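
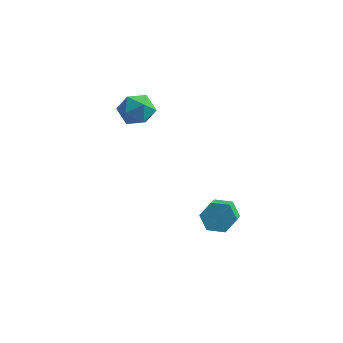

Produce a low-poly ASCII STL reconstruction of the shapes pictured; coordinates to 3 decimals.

solid 
facet normal -0.905 0.356 -0.234
outer loop
vertex -4.292 3.665 2.572
vertex -4.674 3.136 3.243
vertex -4.383 4.004 3.439
endloop
endfacet
facet normal -0.398 0.839 -0.370
outer loop
vertex -4.292 3.665 2.572
vertex -4.383 4.004 3.439
vertex -3.598 4.163 2.955
endloop
endfacet
facet normal 0.063 0.552 -0.832
outer loop
vertex -4.292 3.665 2.572
vertex -3.598 4.163 2.955
vertex -3.404 3.393 2.459
endloop
endfacet
facet normal -0.158 -0.109 -0.981
outer loop
vertex -4.292 3.665 2.572
vertex -3.404 3.393 2.459
vertex -4.069 2.759 2.637
endloop
endfacet
facet normal -0.757 -0.230 -0.612
outer loop
vertex -4.292 3.665 2.572
vertex -4.069 2.759 2.637
vertex -4.674 3.136 3.243
endloop
endfacet
facet normal -0.049 0.970 0.240
outer loop
vertex -3.598 4.163 2.955
vertex -4.383 4.004 3.439
vertex -3.551 3.941 3.863
endloop
endfacet
facet normal -0.869 0.188 0.458
outer loop
vertex -4.383 4.004 3.439
vertex -4.674 3.136 3.243
vertex -4.216 3.307 4.041
endloop
endfacet
facet normal -0.629 -0.762 -0.154
outer loop
vertex -4.674 3.136 3.243
vertex -4.069 2.759 2.637
vertex -4.022 2.537 3.545
endloop
endfacet
facet normal 0.340 -0.567 -0.751
outer loop
vertex -4.069 2.759 2.637
vertex -3.404 3.393 2.459
vertex -3.237 2.696 3.061
endloop
endfacet
facet normal 0.698 0.504 -0.509
outer loop
vertex -3.404 3.393 2.459
vertex -3.598 4.163 2.955
vertex -2.946 3.564 3.257
endloop
endfacet
facet normal 0.158 0.109 0.981
outer loop
vertex -3.328 3.035 3.928
vertex -3.551 3.941 3.863
vertex -4.216 3.307 4.041
endloop
endfacet
facet normal -0.063 -0.552 0.832
outer loop
vertex -3.328 3.035 3.928
vertex -4.216 3.307 4.041
vertex -4.022 2.537 3.545
endloop
endfacet
facet normal 0.398 -0.839 0.370
outer loop
vertex -3.328 3.035 3.928
vertex -4.022 2.537 3.545
vertex -3.237 2.696 3.061
endloop
endfacet
facet normal 0.905 -0.356 0.234
outer loop
vertex -3.328 3.035 3.928
vertex -3.237 2.696 3.061
vertex -2.946 3.564 3.257
endloop
endfacet
facet normal 0.757 0.230 0.612
outer loop
vertex -3.328 3.035 3.928
vertex -2.946 3.564 3.257
vertex -3.551 3.941 3.863
endloop
endfacet
facet normal -0.340 0.567 0.751
outer loop
vertex -4.216 3.307 4.041
vertex -3.551 3.941 3.863
vertex -4.383 4.004 3.439
endloop
endfacet
facet normal -0.698 -0.504 0.509
outer loop
vertex -4.022 2.537 3.545
vertex -4.216 3.307 4.041
vertex -4.674 3.136 3.243
endloop
endfacet
facet normal 0.049 -0.970 -0.240
outer loop
vertex -3.237 2.696 3.061
vertex -4.022 2.537 3.545
vertex -4.069 2.759 2.637
endloop
endfacet
facet normal 0.869 -0.188 -0.458
outer loop
vertex -2.946 3.564 3.257
vertex -3.237 2.696 3.061
vertex -3.404 3.393 2.459
endloop
endfacet
facet normal 0.629 0.762 0.154
outer loop
vertex -3.551 3.941 3.863
vertex -2.946 3.564 3.257
vertex -3.598 4.163 2.955
endloop
endfacet
facet normal -0.176 0.786 -0.593
outer loop
vertex 1.706 0.031 1.072
vertex 1.366 -0.439 0.55
vertex 0.94 -0.109 1.114
endloop
endfacet
facet normal -0.064 0.592 0.803
outer loop
vertex 1.706 0.031 1.072
vertex 0.94 -0.109 1.114
vertex 2.075 -1.611 2.311
endloop
endfacet
facet normal -0.063 0.592 0.803
outer loop
vertex 2.075 -1.611 2.311
vertex 0.94 -0.109 1.114
vertex 1.308 -1.751 2.354
endloop
endfacet
facet normal 0.177 -0.786 0.593
outer loop
vertex 2.075 -1.611 2.311
vertex 1.308 -1.751 2.354
vertex 1.734 -2.081 1.79
endloop
endfacet
facet normal -0.177 0.785 -0.593
outer loop
vertex 0.94 -0.109 1.114
vertex 1.366 -0.439 0.55
vertex 0.6 -0.579 0.593
endloop
endfacet
facet normal -0.882 0.141 0.449
outer loop
vertex 0.94 -0.109 1.114
vertex 0.6 -0.579 0.593
vertex 1.308 -1.751 2.354
endloop
endfacet
facet normal -0.883 0.141 0.448
outer loop
vertex 1.308 -1.751 2.354
vertex 0.6 -0.579 0.593
vertex 0.968 -2.221 1.832
endloop
endfacet
facet normal 0.176 -0.786 0.593
outer loop
vertex 1.308 -1.751 2.354
vertex 0.968 -2.221 1.832
vertex 1.734 -2.081 1.79
endloop
endfacet
facet normal -0.177 0.786 -0.593
outer loop
vertex 0.6 -0.579 0.593
vertex 1.366 -0.439 0.55
vertex 1.025 -0.909 0.029
endloop
endfacet
facet normal -0.820 -0.451 -0.354
outer loop
vertex 0.6 -0.579 0.593
vertex 1.025 -0.909 0.029
vertex 0.968 -2.221 1.832
endloop
endfacet
facet normal -0.819 -0.451 -0.354
outer loop
vertex 0.968 -2.221 1.832
vertex 1.025 -0.909 0.029
vertex 1.394 -2.551 1.268
endloop
endfacet
facet normal 0.176 -0.786 0.593
outer loop
vertex 0.968 -2.221 1.832
vertex 1.394 -2.551 1.268
vertex 1.734 -2.081 1.79
endloop
endfacet
facet normal -0.177 0.786 -0.593
outer loop
vertex 1.025 -0.909 0.029
vertex 1.366 -0.439 0.55
vertex 1.792 -0.769 -0.014
endloop
endfacet
facet normal 0.063 -0.592 -0.803
outer loop
vertex 1.025 -0.909 0.029
vertex 1.792 -0.769 -0.014
vertex 1.394 -2.551 1.268
endloop
endfacet
facet normal 0.064 -0.592 -0.803
outer loop
vertex 1.394 -2.551 1.268
vertex 1.792 -0.769 -0.014
vertex 2.16 -2.411 1.226
endloop
endfacet
facet normal 0.176 -0.786 0.593
outer loop
vertex 1.394 -2.551 1.268
vertex 2.16 -2.411 1.226
vertex 1.734 -2.081 1.79
endloop
endfacet
facet normal -0.176 0.786 -0.593
outer loop
vertex 1.792 -0.769 -0.014
vertex 1.366 -0.439 0.55
vertex 2.132 -0.299 0.508
endloop
endfacet
facet normal 0.883 -0.141 -0.448
outer loop
vertex 1.792 -0.769 -0.014
vertex 2.132 -0.299 0.508
vertex 2.16 -2.411 1.226
endloop
endfacet
facet normal 0.882 -0.141 -0.449
outer loop
vertex 2.16 -2.411 1.226
vertex 2.132 -0.299 0.508
vertex 2.5 -1.941 1.747
endloop
endfacet
facet normal 0.177 -0.785 0.593
outer loop
vertex 2.16 -2.411 1.226
vertex 2.5 -1.941 1.747
vertex 1.734 -2.081 1.79
endloop
endfacet
facet normal -0.176 0.786 -0.593
outer loop
vertex 2.132 -0.299 0.508
vertex 1.366 -0.439 0.55
vertex 1.706 0.031 1.072
endloop
endfacet
facet normal 0.819 0.451 0.355
outer loop
vertex 2.132 -0.299 0.508
vertex 1.706 0.031 1.072
vertex 2.5 -1.941 1.747
endloop
endfacet
facet normal 0.819 0.451 0.354
outer loop
vertex 2.5 -1.941 1.747
vertex 1.706 0.031 1.072
vertex 2.075 -1.611 2.311
endloop
endfacet
facet normal 0.177 -0.786 0.593
outer loop
vertex 2.5 -1.941 1.747
vertex 2.075 -1.611 2.311
vertex 1.734 -2.081 1.79
endloop
endfacet

endsolid


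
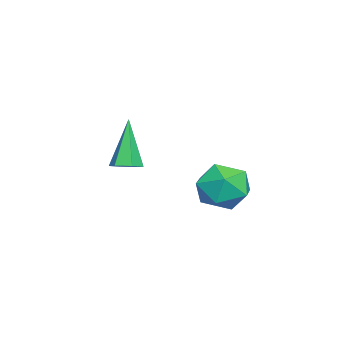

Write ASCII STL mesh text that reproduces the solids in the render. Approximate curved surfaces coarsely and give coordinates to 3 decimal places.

solid 
facet normal 0.194 0.245 0.950
outer loop
vertex 3.206 1.788 -2.82
vertex 3.235 0.942 -2.608
vertex 3.962 1.353 -2.862
endloop
endfacet
facet normal 0.452 0.737 0.503
outer loop
vertex 3.206 1.788 -2.82
vertex 3.962 1.353 -2.862
vertex 3.747 1.916 -3.493
endloop
endfacet
facet normal -0.091 0.989 0.115
outer loop
vertex 3.206 1.788 -2.82
vertex 3.747 1.916 -3.493
vertex 2.887 1.853 -3.63
endloop
endfacet
facet normal -0.686 0.653 0.322
outer loop
vertex 3.206 1.788 -2.82
vertex 2.887 1.853 -3.63
vertex 2.571 1.251 -3.083
endloop
endfacet
facet normal -0.510 0.193 0.838
outer loop
vertex 3.206 1.788 -2.82
vertex 2.571 1.251 -3.083
vertex 3.235 0.942 -2.608
endloop
endfacet
facet normal 0.909 0.413 0.059
outer loop
vertex 3.747 1.916 -3.493
vertex 3.962 1.353 -2.862
vertex 4.109 1.149 -3.697
endloop
endfacet
facet normal 0.490 -0.383 0.783
outer loop
vertex 3.962 1.353 -2.862
vertex 3.235 0.942 -2.608
vertex 3.793 0.547 -3.15
endloop
endfacet
facet normal -0.648 -0.466 0.603
outer loop
vertex 3.235 0.942 -2.608
vertex 2.571 1.251 -3.083
vertex 2.933 0.484 -3.287
endloop
endfacet
facet normal -0.932 0.278 -0.232
outer loop
vertex 2.571 1.251 -3.083
vertex 2.887 1.853 -3.63
vertex 2.718 1.047 -3.918
endloop
endfacet
facet normal 0.030 0.822 -0.568
outer loop
vertex 2.887 1.853 -3.63
vertex 3.747 1.916 -3.493
vertex 3.445 1.458 -4.172
endloop
endfacet
facet normal 0.686 -0.653 -0.322
outer loop
vertex 3.474 0.612 -3.96
vertex 4.109 1.149 -3.697
vertex 3.793 0.547 -3.15
endloop
endfacet
facet normal 0.091 -0.989 -0.115
outer loop
vertex 3.474 0.612 -3.96
vertex 3.793 0.547 -3.15
vertex 2.933 0.484 -3.287
endloop
endfacet
facet normal -0.452 -0.737 -0.503
outer loop
vertex 3.474 0.612 -3.96
vertex 2.933 0.484 -3.287
vertex 2.718 1.047 -3.918
endloop
endfacet
facet normal -0.194 -0.245 -0.950
outer loop
vertex 3.474 0.612 -3.96
vertex 2.718 1.047 -3.918
vertex 3.445 1.458 -4.172
endloop
endfacet
facet normal 0.510 -0.193 -0.838
outer loop
vertex 3.474 0.612 -3.96
vertex 3.445 1.458 -4.172
vertex 4.109 1.149 -3.697
endloop
endfacet
facet normal 0.932 -0.278 0.232
outer loop
vertex 3.793 0.547 -3.15
vertex 4.109 1.149 -3.697
vertex 3.962 1.353 -2.862
endloop
endfacet
facet normal -0.030 -0.822 0.568
outer loop
vertex 2.933 0.484 -3.287
vertex 3.793 0.547 -3.15
vertex 3.235 0.942 -2.608
endloop
endfacet
facet normal -0.909 -0.413 -0.059
outer loop
vertex 2.718 1.047 -3.918
vertex 2.933 0.484 -3.287
vertex 2.571 1.251 -3.083
endloop
endfacet
facet normal -0.490 0.383 -0.783
outer loop
vertex 3.445 1.458 -4.172
vertex 2.718 1.047 -3.918
vertex 2.887 1.853 -3.63
endloop
endfacet
facet normal 0.648 0.466 -0.603
outer loop
vertex 4.109 1.149 -3.697
vertex 3.445 1.458 -4.172
vertex 3.747 1.916 -3.493
endloop
endfacet
facet normal 0.389 0.047 -0.920
outer loop
vertex 0.559 -1.969 -3.909
vertex 0.166 -2.239 -4.089
vertex 0.14 -1.73 -4.074
endloop
endfacet
facet normal 0.311 0.845 0.435
outer loop
vertex 0.559 -1.969 -3.909
vertex 0.14 -1.73 -4.074
vertex -0.526 -2.321 -2.451
endloop
endfacet
facet normal 0.389 0.047 -0.920
outer loop
vertex 0.14 -1.73 -4.074
vertex 0.166 -2.239 -4.089
vertex -0.253 -2.0 -4.254
endloop
endfacet
facet normal -0.583 0.811 0.056
outer loop
vertex 0.14 -1.73 -4.074
vertex -0.253 -2.0 -4.254
vertex -0.526 -2.321 -2.451
endloop
endfacet
facet normal 0.389 0.046 -0.920
outer loop
vertex -0.253 -2.0 -4.254
vertex 0.166 -2.239 -4.089
vertex -0.228 -2.509 -4.269
endloop
endfacet
facet normal -0.987 -0.044 -0.157
outer loop
vertex -0.253 -2.0 -4.254
vertex -0.228 -2.509 -4.269
vertex -0.526 -2.321 -2.451
endloop
endfacet
facet normal 0.388 0.047 -0.920
outer loop
vertex -0.228 -2.509 -4.269
vertex 0.166 -2.239 -4.089
vertex 0.192 -2.748 -4.104
endloop
endfacet
facet normal -0.497 -0.868 0.008
outer loop
vertex -0.228 -2.509 -4.269
vertex 0.192 -2.748 -4.104
vertex -0.526 -2.321 -2.451
endloop
endfacet
facet normal 0.389 0.047 -0.920
outer loop
vertex 0.192 -2.748 -4.104
vertex 0.166 -2.239 -4.089
vertex 0.585 -2.478 -3.924
endloop
endfacet
facet normal 0.395 -0.833 0.387
outer loop
vertex 0.192 -2.748 -4.104
vertex 0.585 -2.478 -3.924
vertex -0.526 -2.321 -2.451
endloop
endfacet
facet normal 0.389 0.047 -0.920
outer loop
vertex 0.585 -2.478 -3.924
vertex 0.166 -2.239 -4.089
vertex 0.559 -1.969 -3.909
endloop
endfacet
facet normal 0.799 0.023 0.600
outer loop
vertex 0.585 -2.478 -3.924
vertex 0.559 -1.969 -3.909
vertex -0.526 -2.321 -2.451
endloop
endfacet

endsolid


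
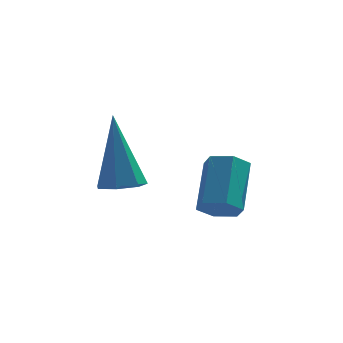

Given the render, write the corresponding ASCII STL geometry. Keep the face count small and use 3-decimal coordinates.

solid 
facet normal 0.101 -0.237 -0.966
outer loop
vertex -3.211 2.094 2.624
vertex -3.548 1.57 2.717
vertex -3.752 2.144 2.555
endloop
endfacet
facet normal 0.089 0.996 0.024
outer loop
vertex -3.211 2.094 2.624
vertex -3.752 2.144 2.555
vertex -3.772 2.09 4.843
endloop
endfacet
facet normal 0.102 -0.236 -0.966
outer loop
vertex -3.752 2.144 2.555
vertex -3.548 1.57 2.717
vertex -4.138 1.761 2.608
endloop
endfacet
facet normal -0.704 0.711 0.011
outer loop
vertex -3.752 2.144 2.555
vertex -4.138 1.761 2.608
vertex -3.772 2.09 4.843
endloop
endfacet
facet normal 0.102 -0.236 -0.966
outer loop
vertex -4.138 1.761 2.608
vertex -3.548 1.57 2.717
vertex -4.081 1.234 2.743
endloop
endfacet
facet normal -0.983 -0.063 0.170
outer loop
vertex -4.138 1.761 2.608
vertex -4.081 1.234 2.743
vertex -3.772 2.09 4.843
endloop
endfacet
facet normal 0.101 -0.236 -0.967
outer loop
vertex -4.081 1.234 2.743
vertex -3.548 1.57 2.717
vertex -3.622 0.96 2.858
endloop
endfacet
facet normal -0.542 -0.747 0.384
outer loop
vertex -4.081 1.234 2.743
vertex -3.622 0.96 2.858
vertex -3.772 2.09 4.843
endloop
endfacet
facet normal 0.102 -0.236 -0.966
outer loop
vertex -3.622 0.96 2.858
vertex -3.548 1.57 2.717
vertex -3.108 1.145 2.867
endloop
endfacet
facet normal 0.288 -0.823 0.490
outer loop
vertex -3.622 0.96 2.858
vertex -3.108 1.145 2.867
vertex -3.772 2.09 4.843
endloop
endfacet
facet normal 0.102 -0.236 -0.966
outer loop
vertex -3.108 1.145 2.867
vertex -3.548 1.57 2.717
vertex -2.925 1.65 2.763
endloop
endfacet
facet normal 0.882 -0.235 0.409
outer loop
vertex -3.108 1.145 2.867
vertex -2.925 1.65 2.763
vertex -3.772 2.09 4.843
endloop
endfacet
facet normal 0.102 -0.237 -0.966
outer loop
vertex -2.925 1.65 2.763
vertex -3.548 1.57 2.717
vertex -3.211 2.094 2.624
endloop
endfacet
facet normal 0.793 0.574 0.202
outer loop
vertex -2.925 1.65 2.763
vertex -3.211 2.094 2.624
vertex -3.772 2.09 4.843
endloop
endfacet
facet normal -0.100 -0.719 -0.687
outer loop
vertex -0.617 3.232 1.21
vertex -1.214 3.383 1.139
vertex -0.781 3.657 0.789
endloop
endfacet
facet normal 0.959 0.113 -0.259
outer loop
vertex -0.617 3.232 1.21
vertex -0.781 3.657 0.789
vertex -0.449 4.425 2.351
endloop
endfacet
facet normal 0.959 0.113 -0.260
outer loop
vertex -0.449 4.425 2.351
vertex -0.781 3.657 0.789
vertex -0.613 4.85 1.931
endloop
endfacet
facet normal 0.102 0.719 0.687
outer loop
vertex -0.449 4.425 2.351
vertex -0.613 4.85 1.931
vertex -1.046 4.577 2.281
endloop
endfacet
facet normal -0.102 -0.718 -0.688
outer loop
vertex -0.781 3.657 0.789
vertex -1.214 3.383 1.139
vertex -1.378 3.809 0.719
endloop
endfacet
facet normal 0.250 0.651 -0.717
outer loop
vertex -0.781 3.657 0.789
vertex -1.378 3.809 0.719
vertex -0.613 4.85 1.931
endloop
endfacet
facet normal 0.250 0.651 -0.717
outer loop
vertex -0.613 4.85 1.931
vertex -1.378 3.809 0.719
vertex -1.21 5.002 1.861
endloop
endfacet
facet normal 0.102 0.719 0.687
outer loop
vertex -0.613 4.85 1.931
vertex -1.21 5.002 1.861
vertex -1.046 4.577 2.281
endloop
endfacet
facet normal -0.102 -0.718 -0.688
outer loop
vertex -1.378 3.809 0.719
vertex -1.214 3.383 1.139
vertex -1.811 3.535 1.069
endloop
endfacet
facet normal -0.709 0.537 -0.457
outer loop
vertex -1.378 3.809 0.719
vertex -1.811 3.535 1.069
vertex -1.21 5.002 1.861
endloop
endfacet
facet normal -0.709 0.537 -0.457
outer loop
vertex -1.21 5.002 1.861
vertex -1.811 3.535 1.069
vertex -1.643 4.728 2.21
endloop
endfacet
facet normal 0.100 0.719 0.688
outer loop
vertex -1.21 5.002 1.861
vertex -1.643 4.728 2.21
vertex -1.046 4.577 2.281
endloop
endfacet
facet normal -0.102 -0.719 -0.687
outer loop
vertex -1.811 3.535 1.069
vertex -1.214 3.383 1.139
vertex -1.647 3.11 1.489
endloop
endfacet
facet normal -0.959 -0.113 0.260
outer loop
vertex -1.811 3.535 1.069
vertex -1.647 3.11 1.489
vertex -1.643 4.728 2.21
endloop
endfacet
facet normal -0.959 -0.113 0.259
outer loop
vertex -1.643 4.728 2.21
vertex -1.647 3.11 1.489
vertex -1.479 4.303 2.631
endloop
endfacet
facet normal 0.100 0.719 0.687
outer loop
vertex -1.643 4.728 2.21
vertex -1.479 4.303 2.631
vertex -1.046 4.577 2.281
endloop
endfacet
facet normal -0.102 -0.719 -0.687
outer loop
vertex -1.647 3.11 1.489
vertex -1.214 3.383 1.139
vertex -1.05 2.958 1.559
endloop
endfacet
facet normal -0.250 -0.651 0.717
outer loop
vertex -1.647 3.11 1.489
vertex -1.05 2.958 1.559
vertex -1.479 4.303 2.631
endloop
endfacet
facet normal -0.250 -0.651 0.717
outer loop
vertex -1.479 4.303 2.631
vertex -1.05 2.958 1.559
vertex -0.882 4.151 2.701
endloop
endfacet
facet normal 0.102 0.718 0.688
outer loop
vertex -1.479 4.303 2.631
vertex -0.882 4.151 2.701
vertex -1.046 4.577 2.281
endloop
endfacet
facet normal -0.100 -0.719 -0.688
outer loop
vertex -1.05 2.958 1.559
vertex -1.214 3.383 1.139
vertex -0.617 3.232 1.21
endloop
endfacet
facet normal 0.709 -0.537 0.457
outer loop
vertex -1.05 2.958 1.559
vertex -0.617 3.232 1.21
vertex -0.882 4.151 2.701
endloop
endfacet
facet normal 0.709 -0.537 0.457
outer loop
vertex -0.882 4.151 2.701
vertex -0.617 3.232 1.21
vertex -0.449 4.425 2.351
endloop
endfacet
facet normal 0.102 0.718 0.688
outer loop
vertex -0.882 4.151 2.701
vertex -0.449 4.425 2.351
vertex -1.046 4.577 2.281
endloop
endfacet

endsolid


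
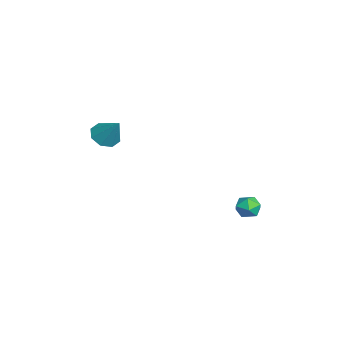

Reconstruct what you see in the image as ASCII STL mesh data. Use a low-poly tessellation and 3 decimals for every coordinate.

solid 
facet normal -0.504 -0.389 -0.771
outer loop
vertex 0.138 -3.756 0.828
vertex -0.521 -4.102 1.434
vertex -0.41 -3.282 0.947
endloop
endfacet
facet normal 0.606 0.760 -0.234
outer loop
vertex 0.138 -3.756 0.828
vertex -0.41 -3.282 0.947
vertex 0.441 -3.358 2.906
endloop
endfacet
facet normal -0.504 -0.390 -0.771
outer loop
vertex -0.41 -3.282 0.947
vertex -0.521 -4.102 1.434
vertex -1.024 -3.288 1.351
endloop
endfacet
facet normal 0.012 0.999 0.033
outer loop
vertex -0.41 -3.282 0.947
vertex -1.024 -3.288 1.351
vertex 0.441 -3.358 2.906
endloop
endfacet
facet normal -0.504 -0.390 -0.771
outer loop
vertex -1.024 -3.288 1.351
vertex -0.521 -4.102 1.434
vertex -1.343 -3.771 1.804
endloop
endfacet
facet normal -0.465 0.749 0.472
outer loop
vertex -1.024 -3.288 1.351
vertex -1.343 -3.771 1.804
vertex 0.441 -3.358 2.906
endloop
endfacet
facet normal -0.504 -0.389 -0.771
outer loop
vertex -1.343 -3.771 1.804
vertex -0.521 -4.102 1.434
vertex -1.181 -4.448 2.04
endloop
endfacet
facet normal -0.545 0.157 0.824
outer loop
vertex -1.343 -3.771 1.804
vertex -1.181 -4.448 2.04
vertex 0.441 -3.358 2.906
endloop
endfacet
facet normal -0.504 -0.390 -0.771
outer loop
vertex -1.181 -4.448 2.04
vertex -0.521 -4.102 1.434
vertex -0.632 -4.922 1.921
endloop
endfacet
facet normal -0.181 -0.432 0.883
outer loop
vertex -1.181 -4.448 2.04
vertex -0.632 -4.922 1.921
vertex 0.441 -3.358 2.906
endloop
endfacet
facet normal -0.505 -0.389 -0.770
outer loop
vertex -0.632 -4.922 1.921
vertex -0.521 -4.102 1.434
vertex -0.019 -4.916 1.516
endloop
endfacet
facet normal 0.413 -0.671 0.615
outer loop
vertex -0.632 -4.922 1.921
vertex -0.019 -4.916 1.516
vertex 0.441 -3.358 2.906
endloop
endfacet
facet normal -0.504 -0.389 -0.771
outer loop
vertex -0.019 -4.916 1.516
vertex -0.521 -4.102 1.434
vertex 0.3 -4.433 1.064
endloop
endfacet
facet normal 0.889 -0.421 0.178
outer loop
vertex -0.019 -4.916 1.516
vertex 0.3 -4.433 1.064
vertex 0.441 -3.358 2.906
endloop
endfacet
facet normal -0.504 -0.389 -0.771
outer loop
vertex 0.3 -4.433 1.064
vertex -0.521 -4.102 1.434
vertex 0.138 -3.756 0.828
endloop
endfacet
facet normal 0.970 0.171 -0.174
outer loop
vertex 0.3 -4.433 1.064
vertex 0.138 -3.756 0.828
vertex 0.441 -3.358 2.906
endloop
endfacet
facet normal -0.218 0.927 0.305
outer loop
vertex 1.184 4.541 -4.008
vertex 0.946 4.232 -3.24
vertex 1.764 4.469 -3.375
endloop
endfacet
facet normal 0.308 0.935 -0.176
outer loop
vertex 1.184 4.541 -4.008
vertex 1.764 4.469 -3.375
vertex 1.976 4.248 -4.18
endloop
endfacet
facet normal 0.065 0.630 -0.774
outer loop
vertex 1.184 4.541 -4.008
vertex 1.976 4.248 -4.18
vertex 1.289 3.873 -4.543
endloop
endfacet
facet normal -0.610 0.435 -0.662
outer loop
vertex 1.184 4.541 -4.008
vertex 1.289 3.873 -4.543
vertex 0.652 3.864 -3.962
endloop
endfacet
facet normal -0.786 0.618 0.005
outer loop
vertex 1.184 4.541 -4.008
vertex 0.652 3.864 -3.962
vertex 0.946 4.232 -3.24
endloop
endfacet
facet normal 0.843 0.533 0.076
outer loop
vertex 1.976 4.248 -4.18
vertex 1.764 4.469 -3.375
vertex 2.228 3.756 -3.518
endloop
endfacet
facet normal -0.010 0.520 0.854
outer loop
vertex 1.764 4.469 -3.375
vertex 0.946 4.232 -3.24
vertex 1.591 3.747 -2.937
endloop
endfacet
facet normal -0.929 0.020 0.368
outer loop
vertex 0.946 4.232 -3.24
vertex 0.652 3.864 -3.962
vertex 0.904 3.372 -3.3
endloop
endfacet
facet normal -0.645 -0.277 -0.712
outer loop
vertex 0.652 3.864 -3.962
vertex 1.289 3.873 -4.543
vertex 1.116 3.151 -4.105
endloop
endfacet
facet normal 0.450 0.040 -0.892
outer loop
vertex 1.289 3.873 -4.543
vertex 1.976 4.248 -4.18
vertex 1.934 3.388 -4.24
endloop
endfacet
facet normal 0.610 -0.435 0.662
outer loop
vertex 1.696 3.079 -3.472
vertex 2.228 3.756 -3.518
vertex 1.591 3.747 -2.937
endloop
endfacet
facet normal -0.065 -0.630 0.774
outer loop
vertex 1.696 3.079 -3.472
vertex 1.591 3.747 -2.937
vertex 0.904 3.372 -3.3
endloop
endfacet
facet normal -0.308 -0.935 0.176
outer loop
vertex 1.696 3.079 -3.472
vertex 0.904 3.372 -3.3
vertex 1.116 3.151 -4.105
endloop
endfacet
facet normal 0.218 -0.927 -0.305
outer loop
vertex 1.696 3.079 -3.472
vertex 1.116 3.151 -4.105
vertex 1.934 3.388 -4.24
endloop
endfacet
facet normal 0.786 -0.618 -0.005
outer loop
vertex 1.696 3.079 -3.472
vertex 1.934 3.388 -4.24
vertex 2.228 3.756 -3.518
endloop
endfacet
facet normal 0.645 0.277 0.712
outer loop
vertex 1.591 3.747 -2.937
vertex 2.228 3.756 -3.518
vertex 1.764 4.469 -3.375
endloop
endfacet
facet normal -0.450 -0.040 0.892
outer loop
vertex 0.904 3.372 -3.3
vertex 1.591 3.747 -2.937
vertex 0.946 4.232 -3.24
endloop
endfacet
facet normal -0.843 -0.533 -0.076
outer loop
vertex 1.116 3.151 -4.105
vertex 0.904 3.372 -3.3
vertex 0.652 3.864 -3.962
endloop
endfacet
facet normal 0.010 -0.520 -0.854
outer loop
vertex 1.934 3.388 -4.24
vertex 1.116 3.151 -4.105
vertex 1.289 3.873 -4.543
endloop
endfacet
facet normal 0.929 -0.020 -0.368
outer loop
vertex 2.228 3.756 -3.518
vertex 1.934 3.388 -4.24
vertex 1.976 4.248 -4.18
endloop
endfacet

endsolid


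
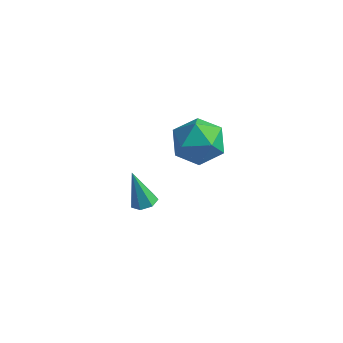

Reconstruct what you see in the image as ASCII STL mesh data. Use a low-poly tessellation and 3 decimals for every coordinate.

solid 
facet normal 0.501 0.080 0.862
outer loop
vertex 3.311 3.236 0.957
vertex 2.562 2.593 1.452
vertex 3.451 2.141 0.977
endloop
endfacet
facet normal 0.944 0.126 0.305
outer loop
vertex 3.311 3.236 0.957
vertex 3.451 2.141 0.977
vertex 3.672 2.709 0.057
endloop
endfacet
facet normal 0.732 0.674 -0.101
outer loop
vertex 3.311 3.236 0.957
vertex 3.672 2.709 0.057
vertex 2.92 3.512 -0.037
endloop
endfacet
facet normal 0.158 0.966 0.206
outer loop
vertex 3.311 3.236 0.957
vertex 2.92 3.512 -0.037
vertex 2.234 3.44 0.825
endloop
endfacet
facet normal 0.015 0.599 0.801
outer loop
vertex 3.311 3.236 0.957
vertex 2.234 3.44 0.825
vertex 2.562 2.593 1.452
endloop
endfacet
facet normal 0.878 -0.472 -0.080
outer loop
vertex 3.672 2.709 0.057
vertex 3.451 2.141 0.977
vertex 3.146 1.74 -0.005
endloop
endfacet
facet normal 0.161 -0.546 0.822
outer loop
vertex 3.451 2.141 0.977
vertex 2.562 2.593 1.452
vertex 2.46 1.668 0.857
endloop
endfacet
facet normal -0.625 0.293 0.723
outer loop
vertex 2.562 2.593 1.452
vertex 2.234 3.44 0.825
vertex 1.708 2.471 0.763
endloop
endfacet
facet normal -0.394 0.887 -0.240
outer loop
vertex 2.234 3.44 0.825
vertex 2.92 3.512 -0.037
vertex 1.929 3.039 -0.157
endloop
endfacet
facet normal 0.535 0.415 -0.736
outer loop
vertex 2.92 3.512 -0.037
vertex 3.672 2.709 0.057
vertex 2.818 2.587 -0.632
endloop
endfacet
facet normal -0.158 -0.966 -0.206
outer loop
vertex 2.069 1.944 -0.137
vertex 3.146 1.74 -0.005
vertex 2.46 1.668 0.857
endloop
endfacet
facet normal -0.732 -0.674 0.101
outer loop
vertex 2.069 1.944 -0.137
vertex 2.46 1.668 0.857
vertex 1.708 2.471 0.763
endloop
endfacet
facet normal -0.944 -0.126 -0.305
outer loop
vertex 2.069 1.944 -0.137
vertex 1.708 2.471 0.763
vertex 1.929 3.039 -0.157
endloop
endfacet
facet normal -0.501 -0.080 -0.862
outer loop
vertex 2.069 1.944 -0.137
vertex 1.929 3.039 -0.157
vertex 2.818 2.587 -0.632
endloop
endfacet
facet normal -0.015 -0.599 -0.801
outer loop
vertex 2.069 1.944 -0.137
vertex 2.818 2.587 -0.632
vertex 3.146 1.74 -0.005
endloop
endfacet
facet normal 0.394 -0.887 0.240
outer loop
vertex 2.46 1.668 0.857
vertex 3.146 1.74 -0.005
vertex 3.451 2.141 0.977
endloop
endfacet
facet normal -0.535 -0.415 0.736
outer loop
vertex 1.708 2.471 0.763
vertex 2.46 1.668 0.857
vertex 2.562 2.593 1.452
endloop
endfacet
facet normal -0.878 0.472 0.080
outer loop
vertex 1.929 3.039 -0.157
vertex 1.708 2.471 0.763
vertex 2.234 3.44 0.825
endloop
endfacet
facet normal -0.161 0.546 -0.822
outer loop
vertex 2.818 2.587 -0.632
vertex 1.929 3.039 -0.157
vertex 2.92 3.512 -0.037
endloop
endfacet
facet normal 0.625 -0.293 -0.723
outer loop
vertex 3.146 1.74 -0.005
vertex 2.818 2.587 -0.632
vertex 3.672 2.709 0.057
endloop
endfacet
facet normal 0.345 -0.061 -0.936
outer loop
vertex 0.926 2.285 -4.394
vertex 0.455 2.52 -4.583
vertex 0.93 2.77 -4.424
endloop
endfacet
facet normal 0.797 0.031 0.604
outer loop
vertex 0.926 2.285 -4.394
vertex 0.93 2.77 -4.424
vertex -0.115 2.62 -3.037
endloop
endfacet
facet normal 0.345 -0.060 -0.937
outer loop
vertex 0.93 2.77 -4.424
vertex 0.455 2.52 -4.583
vertex 0.575 3.067 -4.574
endloop
endfacet
facet normal 0.464 0.773 0.433
outer loop
vertex 0.93 2.77 -4.424
vertex 0.575 3.067 -4.574
vertex -0.115 2.62 -3.037
endloop
endfacet
facet normal 0.344 -0.060 -0.937
outer loop
vertex 0.575 3.067 -4.574
vertex 0.455 2.52 -4.583
vertex 0.13 2.952 -4.73
endloop
endfacet
facet normal -0.294 0.945 0.143
outer loop
vertex 0.575 3.067 -4.574
vertex 0.13 2.952 -4.73
vertex -0.115 2.62 -3.037
endloop
endfacet
facet normal 0.345 -0.060 -0.937
outer loop
vertex 0.13 2.952 -4.73
vertex 0.455 2.52 -4.583
vertex -0.071 2.512 -4.776
endloop
endfacet
facet normal -0.907 0.419 -0.049
outer loop
vertex 0.13 2.952 -4.73
vertex -0.071 2.512 -4.776
vertex -0.115 2.62 -3.037
endloop
endfacet
facet normal 0.345 -0.061 -0.937
outer loop
vertex -0.071 2.512 -4.776
vertex 0.455 2.52 -4.583
vertex 0.124 2.078 -4.676
endloop
endfacet
facet normal -0.912 -0.409 0.002
outer loop
vertex -0.071 2.512 -4.776
vertex 0.124 2.078 -4.676
vertex -0.115 2.62 -3.037
endloop
endfacet
facet normal 0.345 -0.061 -0.937
outer loop
vertex 0.124 2.078 -4.676
vertex 0.455 2.52 -4.583
vertex 0.568 1.977 -4.506
endloop
endfacet
facet normal -0.307 -0.916 0.258
outer loop
vertex 0.124 2.078 -4.676
vertex 0.568 1.977 -4.506
vertex -0.115 2.62 -3.037
endloop
endfacet
facet normal 0.345 -0.061 -0.936
outer loop
vertex 0.568 1.977 -4.506
vertex 0.455 2.52 -4.583
vertex 0.926 2.285 -4.394
endloop
endfacet
facet normal 0.454 -0.719 0.526
outer loop
vertex 0.568 1.977 -4.506
vertex 0.926 2.285 -4.394
vertex -0.115 2.62 -3.037
endloop
endfacet

endsolid


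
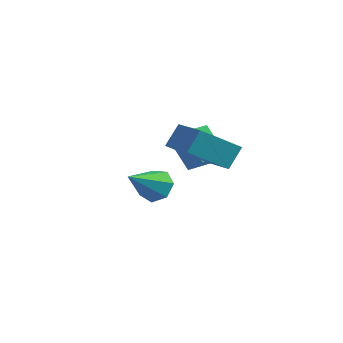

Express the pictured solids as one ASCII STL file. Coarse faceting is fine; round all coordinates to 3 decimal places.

solid 
facet normal 0.080 0.825 -0.559
outer loop
vertex -2.823 1.512 -2.676
vertex -3.634 1.818 -2.34
vertex -2.778 1.961 -2.007
endloop
endfacet
facet normal 0.898 -0.390 0.201
outer loop
vertex -2.823 1.512 -2.676
vertex -2.778 1.961 -2.007
vertex -3.806 0.042 -1.14
endloop
endfacet
facet normal 0.079 0.826 -0.558
outer loop
vertex -2.778 1.961 -2.007
vertex -3.634 1.818 -2.34
vertex -3.378 2.301 -1.588
endloop
endfacet
facet normal 0.590 0.048 0.806
outer loop
vertex -2.778 1.961 -2.007
vertex -3.378 2.301 -1.588
vertex -3.806 0.042 -1.14
endloop
endfacet
facet normal 0.080 0.826 -0.558
outer loop
vertex -3.378 2.301 -1.588
vertex -3.634 1.818 -2.34
vertex -4.171 2.278 -1.736
endloop
endfacet
facet normal -0.185 0.225 0.957
outer loop
vertex -3.378 2.301 -1.588
vertex -4.171 2.278 -1.736
vertex -3.806 0.042 -1.14
endloop
endfacet
facet normal 0.079 0.826 -0.559
outer loop
vertex -4.171 2.278 -1.736
vertex -3.634 1.818 -2.34
vertex -4.56 1.908 -2.338
endloop
endfacet
facet normal -0.842 0.007 0.540
outer loop
vertex -4.171 2.278 -1.736
vertex -4.56 1.908 -2.338
vertex -3.806 0.042 -1.14
endloop
endfacet
facet normal 0.079 0.826 -0.558
outer loop
vertex -4.56 1.908 -2.338
vertex -3.634 1.818 -2.34
vertex -4.252 1.47 -2.942
endloop
endfacet
facet normal -0.887 -0.443 -0.131
outer loop
vertex -4.56 1.908 -2.338
vertex -4.252 1.47 -2.942
vertex -3.806 0.042 -1.14
endloop
endfacet
facet normal 0.079 0.826 -0.558
outer loop
vertex -4.252 1.47 -2.942
vertex -3.634 1.818 -2.34
vertex -3.479 1.294 -3.093
endloop
endfacet
facet normal -0.286 -0.784 -0.551
outer loop
vertex -4.252 1.47 -2.942
vertex -3.479 1.294 -3.093
vertex -3.806 0.042 -1.14
endloop
endfacet
facet normal 0.080 0.826 -0.558
outer loop
vertex -3.479 1.294 -3.093
vertex -3.634 1.818 -2.34
vertex -2.823 1.512 -2.676
endloop
endfacet
facet normal 0.509 -0.761 -0.403
outer loop
vertex -3.479 1.294 -3.093
vertex -2.823 1.512 -2.676
vertex -3.806 0.042 -1.14
endloop
endfacet
facet normal -0.641 0.126 0.757
outer loop
vertex -0.836 -0.088 2.314
vertex -0.589 1.279 2.295
vertex -1.643 0.047 1.609
endloop
endfacet
facet normal -0.177 -0.984 0.014
outer loop
vertex -0.491 -0.179 0.245
vertex -0.836 -0.088 2.314
vertex -1.643 0.047 1.609
endloop
endfacet
facet normal -0.640 0.126 0.758
outer loop
vertex -1.643 0.047 1.609
vertex -0.589 1.279 2.295
vertex -1.397 1.415 1.59
endloop
endfacet
facet normal -0.748 0.125 -0.652
outer loop
vertex -1.397 1.415 1.59
vertex -0.491 -0.179 0.245
vertex -1.643 0.047 1.609
endloop
endfacet
facet normal 0.748 -0.126 0.652
outer loop
vertex -0.836 -0.088 2.314
vertex 0.563 1.053 0.931
vertex -0.589 1.279 2.295
endloop
endfacet
facet normal -0.178 -0.984 0.014
outer loop
vertex 0.317 -0.315 0.95
vertex -0.836 -0.088 2.314
vertex -0.491 -0.179 0.245
endloop
endfacet
facet normal 0.747 -0.125 0.653
outer loop
vertex 0.317 -0.315 0.95
vertex 0.563 1.053 0.931
vertex -0.836 -0.088 2.314
endloop
endfacet
facet normal 0.177 0.984 -0.013
outer loop
vertex -0.589 1.279 2.295
vertex 0.563 1.053 0.931
vertex -1.397 1.415 1.59
endloop
endfacet
facet normal -0.747 0.126 -0.653
outer loop
vertex -0.244 1.188 0.226
vertex -0.491 -0.179 0.245
vertex -1.397 1.415 1.59
endloop
endfacet
facet normal 0.177 0.984 -0.014
outer loop
vertex -1.397 1.415 1.59
vertex 0.563 1.053 0.931
vertex -0.244 1.188 0.226
endloop
endfacet
facet normal 0.640 -0.126 -0.758
outer loop
vertex -0.244 1.188 0.226
vertex 0.317 -0.315 0.95
vertex -0.491 -0.179 0.245
endloop
endfacet
facet normal 0.641 -0.126 -0.757
outer loop
vertex 0.563 1.053 0.931
vertex 0.317 -0.315 0.95
vertex -0.244 1.188 0.226
endloop
endfacet
facet normal -0.882 0.432 -0.190
outer loop
vertex -0.26 -1.172 3.268
vertex 0.721 0.301 2.066
vertex -0.398 -1.888 2.277
endloop
endfacet
facet normal -0.459 -0.689 0.561
outer loop
vertex 1.259 -2.701 2.634
vertex -0.26 -1.172 3.268
vertex -0.398 -1.888 2.277
endloop
endfacet
facet normal -0.882 0.432 -0.190
outer loop
vertex -0.398 -1.888 2.277
vertex 0.721 0.301 2.066
vertex 0.583 -0.415 1.075
endloop
endfacet
facet normal -0.112 -0.582 -0.805
outer loop
vertex 0.583 -0.415 1.075
vertex 1.259 -2.701 2.634
vertex -0.398 -1.888 2.277
endloop
endfacet
facet normal 0.112 0.582 0.805
outer loop
vertex -0.26 -1.172 3.268
vertex 2.378 -0.512 2.423
vertex 0.721 0.301 2.066
endloop
endfacet
facet normal -0.459 -0.689 0.561
outer loop
vertex 1.397 -1.985 3.625
vertex -0.26 -1.172 3.268
vertex 1.259 -2.701 2.634
endloop
endfacet
facet normal 0.112 0.582 0.805
outer loop
vertex 1.397 -1.985 3.625
vertex 2.378 -0.512 2.423
vertex -0.26 -1.172 3.268
endloop
endfacet
facet normal 0.459 0.689 -0.561
outer loop
vertex 0.721 0.301 2.066
vertex 2.378 -0.512 2.423
vertex 0.583 -0.415 1.075
endloop
endfacet
facet normal -0.112 -0.582 -0.805
outer loop
vertex 2.24 -1.228 1.432
vertex 1.259 -2.701 2.634
vertex 0.583 -0.415 1.075
endloop
endfacet
facet normal 0.459 0.689 -0.561
outer loop
vertex 0.583 -0.415 1.075
vertex 2.378 -0.512 2.423
vertex 2.24 -1.228 1.432
endloop
endfacet
facet normal 0.882 -0.432 0.190
outer loop
vertex 2.24 -1.228 1.432
vertex 1.397 -1.985 3.625
vertex 1.259 -2.701 2.634
endloop
endfacet
facet normal 0.882 -0.432 0.190
outer loop
vertex 2.378 -0.512 2.423
vertex 1.397 -1.985 3.625
vertex 2.24 -1.228 1.432
endloop
endfacet

endsolid


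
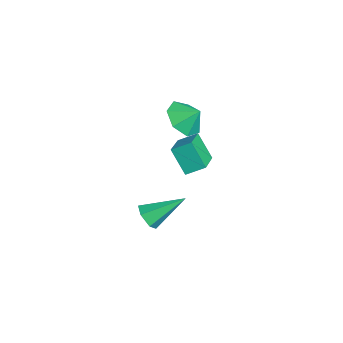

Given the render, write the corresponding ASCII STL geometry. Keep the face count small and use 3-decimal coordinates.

solid 
facet normal -0.068 -0.843 -0.534
outer loop
vertex -2.967 -2.476 -2.976
vertex -3.755 -2.414 -2.973
vertex -3.334 -2.081 -3.553
endloop
endfacet
facet normal 0.863 0.440 -0.248
outer loop
vertex -2.967 -2.476 -2.976
vertex -3.334 -2.081 -3.553
vertex -3.605 -0.566 -1.807
endloop
endfacet
facet normal -0.068 -0.843 -0.533
outer loop
vertex -3.334 -2.081 -3.553
vertex -3.755 -2.414 -2.973
vertex -4.122 -2.019 -3.551
endloop
endfacet
facet normal 0.058 0.758 -0.649
outer loop
vertex -3.334 -2.081 -3.553
vertex -4.122 -2.019 -3.551
vertex -3.605 -0.566 -1.807
endloop
endfacet
facet normal -0.069 -0.843 -0.533
outer loop
vertex -4.122 -2.019 -3.551
vertex -3.755 -2.414 -2.973
vertex -4.542 -2.351 -2.971
endloop
endfacet
facet normal -0.785 0.570 -0.242
outer loop
vertex -4.122 -2.019 -3.551
vertex -4.542 -2.351 -2.971
vertex -3.605 -0.566 -1.807
endloop
endfacet
facet normal -0.069 -0.843 -0.533
outer loop
vertex -4.542 -2.351 -2.971
vertex -3.755 -2.414 -2.973
vertex -4.176 -2.746 -2.393
endloop
endfacet
facet normal -0.823 0.064 0.565
outer loop
vertex -4.542 -2.351 -2.971
vertex -4.176 -2.746 -2.393
vertex -3.605 -0.566 -1.807
endloop
endfacet
facet normal -0.068 -0.844 -0.532
outer loop
vertex -4.176 -2.746 -2.393
vertex -3.755 -2.414 -2.973
vertex -3.388 -2.808 -2.395
endloop
endfacet
facet normal -0.018 -0.255 0.967
outer loop
vertex -4.176 -2.746 -2.393
vertex -3.388 -2.808 -2.395
vertex -3.605 -0.566 -1.807
endloop
endfacet
facet normal -0.068 -0.844 -0.532
outer loop
vertex -3.388 -2.808 -2.395
vertex -3.755 -2.414 -2.973
vertex -2.967 -2.476 -2.976
endloop
endfacet
facet normal 0.826 -0.067 0.560
outer loop
vertex -3.388 -2.808 -2.395
vertex -2.967 -2.476 -2.976
vertex -3.605 -0.566 -1.807
endloop
endfacet
facet normal -0.838 0.377 -0.395
outer loop
vertex -5.225 -0.543 1.19
vertex -5.034 0.39 1.677
vertex -4.41 -0.052 -0.071
endloop
endfacet
facet normal -0.178 -0.873 -0.455
outer loop
vertex -2.726 -0.81 0.723
vertex -5.225 -0.543 1.19
vertex -4.41 -0.052 -0.071
endloop
endfacet
facet normal -0.838 0.377 -0.395
outer loop
vertex -4.41 -0.052 -0.071
vertex -5.034 0.39 1.677
vertex -4.219 0.881 0.416
endloop
endfacet
facet normal 0.516 0.311 -0.798
outer loop
vertex -4.219 0.881 0.416
vertex -2.726 -0.81 0.723
vertex -4.41 -0.052 -0.071
endloop
endfacet
facet normal -0.516 -0.311 0.798
outer loop
vertex -5.225 -0.543 1.19
vertex -3.35 -0.368 2.471
vertex -5.034 0.39 1.677
endloop
endfacet
facet normal -0.178 -0.873 -0.455
outer loop
vertex -3.541 -1.301 1.984
vertex -5.225 -0.543 1.19
vertex -2.726 -0.81 0.723
endloop
endfacet
facet normal -0.516 -0.311 0.798
outer loop
vertex -3.541 -1.301 1.984
vertex -3.35 -0.368 2.471
vertex -5.225 -0.543 1.19
endloop
endfacet
facet normal 0.178 0.873 0.455
outer loop
vertex -5.034 0.39 1.677
vertex -3.35 -0.368 2.471
vertex -4.219 0.881 0.416
endloop
endfacet
facet normal 0.516 0.311 -0.798
outer loop
vertex -2.535 0.123 1.21
vertex -2.726 -0.81 0.723
vertex -4.219 0.881 0.416
endloop
endfacet
facet normal 0.178 0.873 0.455
outer loop
vertex -4.219 0.881 0.416
vertex -3.35 -0.368 2.471
vertex -2.535 0.123 1.21
endloop
endfacet
facet normal 0.838 -0.377 0.395
outer loop
vertex -2.535 0.123 1.21
vertex -3.541 -1.301 1.984
vertex -2.726 -0.81 0.723
endloop
endfacet
facet normal 0.838 -0.377 0.395
outer loop
vertex -3.35 -0.368 2.471
vertex -3.541 -1.301 1.984
vertex -2.535 0.123 1.21
endloop
endfacet
facet normal -0.405 -0.603 -0.688
outer loop
vertex -3.749 0.119 2.776
vertex -4.171 -0.509 3.575
vertex -4.622 0.362 3.077
endloop
endfacet
facet normal 0.261 0.965 -0.022
outer loop
vertex -3.749 0.119 2.776
vertex -4.622 0.362 3.077
vertex -3.729 0.149 4.325
endloop
endfacet
facet normal -0.406 -0.603 -0.687
outer loop
vertex -4.622 0.362 3.077
vertex -4.171 -0.509 3.575
vertex -5.155 -0.05 3.753
endloop
endfacet
facet normal -0.263 0.902 0.342
outer loop
vertex -4.622 0.362 3.077
vertex -5.155 -0.05 3.753
vertex -3.729 0.149 4.325
endloop
endfacet
facet normal -0.405 -0.603 -0.687
outer loop
vertex -5.155 -0.05 3.753
vertex -4.171 -0.509 3.575
vertex -4.947 -0.808 4.295
endloop
endfacet
facet normal -0.385 0.465 0.798
outer loop
vertex -5.155 -0.05 3.753
vertex -4.947 -0.808 4.295
vertex -3.729 0.149 4.325
endloop
endfacet
facet normal -0.405 -0.603 -0.687
outer loop
vertex -4.947 -0.808 4.295
vertex -4.171 -0.509 3.575
vertex -4.155 -1.34 4.295
endloop
endfacet
facet normal -0.011 -0.017 1.000
outer loop
vertex -4.947 -0.808 4.295
vertex -4.155 -1.34 4.295
vertex -3.729 0.149 4.325
endloop
endfacet
facet normal -0.405 -0.603 -0.687
outer loop
vertex -4.155 -1.34 4.295
vertex -4.171 -0.509 3.575
vertex -3.375 -1.246 3.753
endloop
endfacet
facet normal 0.576 -0.181 0.797
outer loop
vertex -4.155 -1.34 4.295
vertex -3.375 -1.246 3.753
vertex -3.729 0.149 4.325
endloop
endfacet
facet normal -0.405 -0.603 -0.687
outer loop
vertex -3.375 -1.246 3.753
vertex -4.171 -0.509 3.575
vertex -3.194 -0.597 3.077
endloop
endfacet
facet normal 0.934 0.097 0.343
outer loop
vertex -3.375 -1.246 3.753
vertex -3.194 -0.597 3.077
vertex -3.729 0.149 4.325
endloop
endfacet
facet normal -0.405 -0.603 -0.688
outer loop
vertex -3.194 -0.597 3.077
vertex -4.171 -0.509 3.575
vertex -3.749 0.119 2.776
endloop
endfacet
facet normal 0.795 0.607 -0.022
outer loop
vertex -3.194 -0.597 3.077
vertex -3.749 0.119 2.776
vertex -3.729 0.149 4.325
endloop
endfacet

endsolid


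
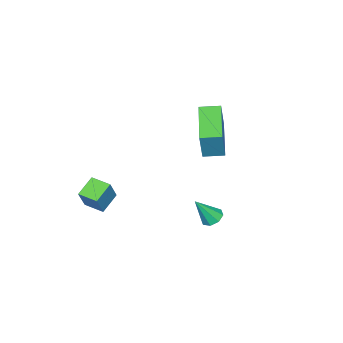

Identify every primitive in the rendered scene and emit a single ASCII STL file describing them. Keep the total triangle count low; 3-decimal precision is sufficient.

solid 
facet normal -0.492 -0.114 -0.863
outer loop
vertex 2.997 -3.093 0.643
vertex 2.965 -2.199 0.543
vertex 3.885 -3.117 0.14
endloop
endfacet
facet normal 0.036 -0.993 0.110
outer loop
vertex 4.475 -2.981 1.177
vertex 2.997 -3.093 0.643
vertex 3.885 -3.117 0.14
endloop
endfacet
facet normal -0.491 -0.113 -0.864
outer loop
vertex 3.885 -3.117 0.14
vertex 2.965 -2.199 0.543
vertex 3.853 -2.223 0.041
endloop
endfacet
facet normal 0.870 -0.023 -0.492
outer loop
vertex 3.853 -2.223 0.041
vertex 4.475 -2.981 1.177
vertex 3.885 -3.117 0.14
endloop
endfacet
facet normal -0.870 0.024 0.492
outer loop
vertex 2.997 -3.093 0.643
vertex 3.555 -2.063 1.58
vertex 2.965 -2.199 0.543
endloop
endfacet
facet normal 0.035 -0.993 0.110
outer loop
vertex 3.587 -2.957 1.679
vertex 2.997 -3.093 0.643
vertex 4.475 -2.981 1.177
endloop
endfacet
facet normal -0.870 0.023 0.492
outer loop
vertex 3.587 -2.957 1.679
vertex 3.555 -2.063 1.58
vertex 2.997 -3.093 0.643
endloop
endfacet
facet normal -0.035 0.993 -0.110
outer loop
vertex 2.965 -2.199 0.543
vertex 3.555 -2.063 1.58
vertex 3.853 -2.223 0.041
endloop
endfacet
facet normal 0.870 -0.024 -0.492
outer loop
vertex 4.443 -2.087 1.077
vertex 4.475 -2.981 1.177
vertex 3.853 -2.223 0.041
endloop
endfacet
facet normal -0.036 0.993 -0.110
outer loop
vertex 3.853 -2.223 0.041
vertex 3.555 -2.063 1.58
vertex 4.443 -2.087 1.077
endloop
endfacet
facet normal 0.491 0.114 0.864
outer loop
vertex 4.443 -2.087 1.077
vertex 3.587 -2.957 1.679
vertex 4.475 -2.981 1.177
endloop
endfacet
facet normal 0.492 0.113 0.863
outer loop
vertex 3.555 -2.063 1.58
vertex 3.587 -2.957 1.679
vertex 4.443 -2.087 1.077
endloop
endfacet
facet normal -0.785 -0.537 0.308
outer loop
vertex -1.36 -1.093 3.93
vertex -1.86 -0.314 4.015
vertex -1.818 -1.233 2.519
endloop
endfacet
facet normal 0.538 -0.838 -0.091
outer loop
vertex -0.2 -0.126 1.885
vertex -1.36 -1.093 3.93
vertex -1.818 -1.233 2.519
endloop
endfacet
facet normal -0.785 -0.537 0.308
outer loop
vertex -1.818 -1.233 2.519
vertex -1.86 -0.314 4.015
vertex -2.318 -0.454 2.604
endloop
endfacet
facet normal -0.307 -0.094 -0.947
outer loop
vertex -2.318 -0.454 2.604
vertex -0.2 -0.126 1.885
vertex -1.818 -1.233 2.519
endloop
endfacet
facet normal 0.307 0.094 0.947
outer loop
vertex -1.36 -1.093 3.93
vertex -0.242 0.793 3.381
vertex -1.86 -0.314 4.015
endloop
endfacet
facet normal 0.538 -0.838 -0.091
outer loop
vertex 0.258 0.014 3.296
vertex -1.36 -1.093 3.93
vertex -0.2 -0.126 1.885
endloop
endfacet
facet normal 0.307 0.094 0.947
outer loop
vertex 0.258 0.014 3.296
vertex -0.242 0.793 3.381
vertex -1.36 -1.093 3.93
endloop
endfacet
facet normal -0.538 0.838 0.091
outer loop
vertex -1.86 -0.314 4.015
vertex -0.242 0.793 3.381
vertex -2.318 -0.454 2.604
endloop
endfacet
facet normal -0.307 -0.094 -0.947
outer loop
vertex -0.7 0.653 1.97
vertex -0.2 -0.126 1.885
vertex -2.318 -0.454 2.604
endloop
endfacet
facet normal -0.538 0.838 0.091
outer loop
vertex -2.318 -0.454 2.604
vertex -0.242 0.793 3.381
vertex -0.7 0.653 1.97
endloop
endfacet
facet normal 0.785 0.537 -0.308
outer loop
vertex -0.7 0.653 1.97
vertex 0.258 0.014 3.296
vertex -0.2 -0.126 1.885
endloop
endfacet
facet normal 0.785 0.537 -0.308
outer loop
vertex -0.242 0.793 3.381
vertex 0.258 0.014 3.296
vertex -0.7 0.653 1.97
endloop
endfacet
facet normal -0.446 0.317 -0.837
outer loop
vertex 1.993 1.35 -0.408
vertex 1.588 1.517 -0.129
vertex 2.036 1.727 -0.288
endloop
endfacet
facet normal 0.986 -0.065 -0.151
outer loop
vertex 1.993 1.35 -0.408
vertex 2.036 1.727 -0.288
vertex 2.192 1.083 1.009
endloop
endfacet
facet normal -0.446 0.319 -0.836
outer loop
vertex 2.036 1.727 -0.288
vertex 1.588 1.517 -0.129
vertex 1.817 1.981 -0.074
endloop
endfacet
facet normal 0.814 0.553 0.177
outer loop
vertex 2.036 1.727 -0.288
vertex 1.817 1.981 -0.074
vertex 2.192 1.083 1.009
endloop
endfacet
facet normal -0.444 0.319 -0.837
outer loop
vertex 1.817 1.981 -0.074
vertex 1.588 1.517 -0.129
vertex 1.463 1.963 0.107
endloop
endfacet
facet normal 0.249 0.786 0.566
outer loop
vertex 1.817 1.981 -0.074
vertex 1.463 1.963 0.107
vertex 2.192 1.083 1.009
endloop
endfacet
facet normal -0.444 0.319 -0.837
outer loop
vertex 1.463 1.963 0.107
vertex 1.588 1.517 -0.129
vertex 1.182 1.684 0.15
endloop
endfacet
facet normal -0.372 0.496 0.785
outer loop
vertex 1.463 1.963 0.107
vertex 1.182 1.684 0.15
vertex 2.192 1.083 1.009
endloop
endfacet
facet normal -0.444 0.320 -0.837
outer loop
vertex 1.182 1.684 0.15
vertex 1.588 1.517 -0.129
vertex 1.139 1.308 0.029
endloop
endfacet
facet normal -0.691 -0.149 0.708
outer loop
vertex 1.182 1.684 0.15
vertex 1.139 1.308 0.029
vertex 2.192 1.083 1.009
endloop
endfacet
facet normal -0.443 0.319 -0.838
outer loop
vertex 1.139 1.308 0.029
vertex 1.588 1.517 -0.129
vertex 1.359 1.054 -0.184
endloop
endfacet
facet normal -0.517 -0.767 0.380
outer loop
vertex 1.139 1.308 0.029
vertex 1.359 1.054 -0.184
vertex 2.192 1.083 1.009
endloop
endfacet
facet normal -0.446 0.320 -0.836
outer loop
vertex 1.359 1.054 -0.184
vertex 1.588 1.517 -0.129
vertex 1.712 1.071 -0.366
endloop
endfacet
facet normal 0.045 -0.999 -0.007
outer loop
vertex 1.359 1.054 -0.184
vertex 1.712 1.071 -0.366
vertex 2.192 1.083 1.009
endloop
endfacet
facet normal -0.444 0.321 -0.837
outer loop
vertex 1.712 1.071 -0.366
vertex 1.588 1.517 -0.129
vertex 1.993 1.35 -0.408
endloop
endfacet
facet normal 0.669 -0.708 -0.227
outer loop
vertex 1.712 1.071 -0.366
vertex 1.993 1.35 -0.408
vertex 2.192 1.083 1.009
endloop
endfacet

endsolid


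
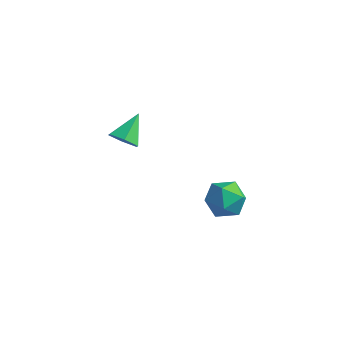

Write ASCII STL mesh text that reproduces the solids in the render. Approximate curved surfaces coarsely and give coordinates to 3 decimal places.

solid 
facet normal -0.492 0.803 0.336
outer loop
vertex 2.911 1.967 1.571
vertex 2.543 1.476 2.206
vertex 3.311 1.885 2.354
endloop
endfacet
facet normal 0.129 0.991 0.038
outer loop
vertex 2.911 1.967 1.571
vertex 3.311 1.885 2.354
vertex 3.786 1.852 1.61
endloop
endfacet
facet normal 0.128 0.760 -0.638
outer loop
vertex 2.911 1.967 1.571
vertex 3.786 1.852 1.61
vertex 3.31 1.422 1.002
endloop
endfacet
facet normal -0.493 0.429 -0.757
outer loop
vertex 2.911 1.967 1.571
vertex 3.31 1.422 1.002
vertex 2.542 1.19 1.371
endloop
endfacet
facet normal -0.876 0.456 -0.155
outer loop
vertex 2.911 1.967 1.571
vertex 2.542 1.19 1.371
vertex 2.543 1.476 2.206
endloop
endfacet
facet normal 0.651 0.653 0.387
outer loop
vertex 3.786 1.852 1.61
vertex 3.311 1.885 2.354
vertex 3.958 1.29 2.269
endloop
endfacet
facet normal -0.353 0.350 0.868
outer loop
vertex 3.311 1.885 2.354
vertex 2.543 1.476 2.206
vertex 3.19 1.058 2.638
endloop
endfacet
facet normal -0.975 -0.212 0.074
outer loop
vertex 2.543 1.476 2.206
vertex 2.542 1.19 1.371
vertex 2.714 0.628 2.03
endloop
endfacet
facet normal -0.354 -0.257 -0.899
outer loop
vertex 2.542 1.19 1.371
vertex 3.31 1.422 1.002
vertex 3.189 0.595 1.286
endloop
endfacet
facet normal 0.651 0.278 -0.706
outer loop
vertex 3.31 1.422 1.002
vertex 3.786 1.852 1.61
vertex 3.957 1.004 1.434
endloop
endfacet
facet normal 0.493 -0.429 0.757
outer loop
vertex 3.589 0.513 2.069
vertex 3.958 1.29 2.269
vertex 3.19 1.058 2.638
endloop
endfacet
facet normal -0.128 -0.760 0.638
outer loop
vertex 3.589 0.513 2.069
vertex 3.19 1.058 2.638
vertex 2.714 0.628 2.03
endloop
endfacet
facet normal -0.129 -0.991 -0.038
outer loop
vertex 3.589 0.513 2.069
vertex 2.714 0.628 2.03
vertex 3.189 0.595 1.286
endloop
endfacet
facet normal 0.492 -0.803 -0.336
outer loop
vertex 3.589 0.513 2.069
vertex 3.189 0.595 1.286
vertex 3.957 1.004 1.434
endloop
endfacet
facet normal 0.876 -0.456 0.155
outer loop
vertex 3.589 0.513 2.069
vertex 3.957 1.004 1.434
vertex 3.958 1.29 2.269
endloop
endfacet
facet normal 0.354 0.257 0.899
outer loop
vertex 3.19 1.058 2.638
vertex 3.958 1.29 2.269
vertex 3.311 1.885 2.354
endloop
endfacet
facet normal -0.651 -0.278 0.706
outer loop
vertex 2.714 0.628 2.03
vertex 3.19 1.058 2.638
vertex 2.543 1.476 2.206
endloop
endfacet
facet normal -0.651 -0.653 -0.387
outer loop
vertex 3.189 0.595 1.286
vertex 2.714 0.628 2.03
vertex 2.542 1.19 1.371
endloop
endfacet
facet normal 0.353 -0.350 -0.868
outer loop
vertex 3.957 1.004 1.434
vertex 3.189 0.595 1.286
vertex 3.31 1.422 1.002
endloop
endfacet
facet normal 0.975 0.212 -0.074
outer loop
vertex 3.958 1.29 2.269
vertex 3.957 1.004 1.434
vertex 3.786 1.852 1.61
endloop
endfacet
facet normal -0.024 -0.823 -0.568
outer loop
vertex -1.245 2.368 1.767
vertex -1.647 2.051 2.244
vertex -1.942 2.417 1.726
endloop
endfacet
facet normal 0.090 0.850 -0.519
outer loop
vertex -1.245 2.368 1.767
vertex -1.942 2.417 1.726
vertex -1.613 3.169 3.016
endloop
endfacet
facet normal -0.024 -0.823 -0.568
outer loop
vertex -1.942 2.417 1.726
vertex -1.647 2.051 2.244
vertex -2.344 2.1 2.203
endloop
endfacet
facet normal -0.737 0.649 -0.190
outer loop
vertex -1.942 2.417 1.726
vertex -2.344 2.1 2.203
vertex -1.613 3.169 3.016
endloop
endfacet
facet normal -0.024 -0.822 -0.569
outer loop
vertex -2.344 2.1 2.203
vertex -1.647 2.051 2.244
vertex -2.049 1.733 2.721
endloop
endfacet
facet normal -0.818 0.133 0.560
outer loop
vertex -2.344 2.1 2.203
vertex -2.049 1.733 2.721
vertex -1.613 3.169 3.016
endloop
endfacet
facet normal -0.024 -0.822 -0.569
outer loop
vertex -2.049 1.733 2.721
vertex -1.647 2.051 2.244
vertex -1.352 1.684 2.762
endloop
endfacet
facet normal -0.070 -0.180 0.981
outer loop
vertex -2.049 1.733 2.721
vertex -1.352 1.684 2.762
vertex -1.613 3.169 3.016
endloop
endfacet
facet normal -0.026 -0.823 -0.568
outer loop
vertex -1.352 1.684 2.762
vertex -1.647 2.051 2.244
vertex -0.95 2.001 2.285
endloop
endfacet
facet normal 0.757 0.021 0.653
outer loop
vertex -1.352 1.684 2.762
vertex -0.95 2.001 2.285
vertex -1.613 3.169 3.016
endloop
endfacet
facet normal -0.026 -0.823 -0.568
outer loop
vertex -0.95 2.001 2.285
vertex -1.647 2.051 2.244
vertex -1.245 2.368 1.767
endloop
endfacet
facet normal 0.838 0.537 -0.097
outer loop
vertex -0.95 2.001 2.285
vertex -1.245 2.368 1.767
vertex -1.613 3.169 3.016
endloop
endfacet

endsolid


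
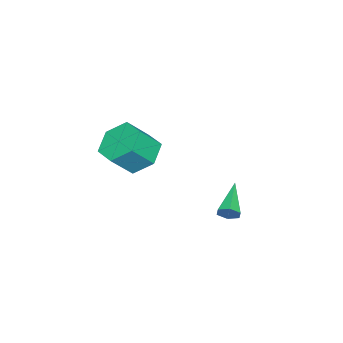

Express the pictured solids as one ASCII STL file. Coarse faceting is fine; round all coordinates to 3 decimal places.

solid 
facet normal 0.869 0.239 -0.433
outer loop
vertex 1.634 0.56 -1.353
vertex 1.4 0.901 -1.634
vertex 1.587 1.029 -1.188
endloop
endfacet
facet normal 0.254 -0.298 0.920
outer loop
vertex 1.634 0.56 -1.353
vertex 1.587 1.029 -1.188
vertex -0.06 0.499 -0.906
endloop
endfacet
facet normal 0.869 0.239 -0.433
outer loop
vertex 1.587 1.029 -1.188
vertex 1.4 0.901 -1.634
vertex 1.353 1.371 -1.469
endloop
endfacet
facet normal -0.060 0.609 0.791
outer loop
vertex 1.587 1.029 -1.188
vertex 1.353 1.371 -1.469
vertex -0.06 0.499 -0.906
endloop
endfacet
facet normal 0.869 0.239 -0.433
outer loop
vertex 1.353 1.371 -1.469
vertex 1.4 0.901 -1.634
vertex 1.166 1.242 -1.915
endloop
endfacet
facet normal -0.531 0.847 -0.022
outer loop
vertex 1.353 1.371 -1.469
vertex 1.166 1.242 -1.915
vertex -0.06 0.499 -0.906
endloop
endfacet
facet normal 0.869 0.240 -0.433
outer loop
vertex 1.166 1.242 -1.915
vertex 1.4 0.901 -1.634
vertex 1.214 0.772 -2.079
endloop
endfacet
facet normal -0.687 0.176 -0.705
outer loop
vertex 1.166 1.242 -1.915
vertex 1.214 0.772 -2.079
vertex -0.06 0.499 -0.906
endloop
endfacet
facet normal 0.870 0.238 -0.432
outer loop
vertex 1.214 0.772 -2.079
vertex 1.4 0.901 -1.634
vertex 1.447 0.431 -1.798
endloop
endfacet
facet normal -0.373 -0.728 -0.575
outer loop
vertex 1.214 0.772 -2.079
vertex 1.447 0.431 -1.798
vertex -0.06 0.499 -0.906
endloop
endfacet
facet normal 0.869 0.238 -0.434
outer loop
vertex 1.447 0.431 -1.798
vertex 1.4 0.901 -1.634
vertex 1.634 0.56 -1.353
endloop
endfacet
facet normal 0.098 -0.966 0.239
outer loop
vertex 1.447 0.431 -1.798
vertex 1.634 0.56 -1.353
vertex -0.06 0.499 -0.906
endloop
endfacet
facet normal -0.548 0.398 -0.736
outer loop
vertex 0.265 -2.816 -0.593
vertex -0.314 -3.692 -0.635
vertex -0.597 -2.905 0.001
endloop
endfacet
facet normal 0.163 0.914 0.373
outer loop
vertex 0.265 -2.816 -0.593
vertex -0.597 -2.905 0.001
vertex 1.032 -3.373 0.437
endloop
endfacet
facet normal 0.163 0.914 0.373
outer loop
vertex 1.032 -3.373 0.437
vertex -0.597 -2.905 0.001
vertex 0.171 -3.462 1.031
endloop
endfacet
facet normal 0.549 -0.398 0.736
outer loop
vertex 1.032 -3.373 0.437
vertex 0.171 -3.462 1.031
vertex 0.454 -4.248 0.395
endloop
endfacet
facet normal -0.549 0.397 -0.736
outer loop
vertex -0.597 -2.905 0.001
vertex -0.314 -3.692 -0.635
vertex -1.175 -3.781 -0.041
endloop
endfacet
facet normal -0.629 0.383 0.676
outer loop
vertex -0.597 -2.905 0.001
vertex -1.175 -3.781 -0.041
vertex 0.171 -3.462 1.031
endloop
endfacet
facet normal -0.629 0.384 0.676
outer loop
vertex 0.171 -3.462 1.031
vertex -1.175 -3.781 -0.041
vertex -0.408 -4.337 0.989
endloop
endfacet
facet normal 0.548 -0.398 0.736
outer loop
vertex 0.171 -3.462 1.031
vertex -0.408 -4.337 0.989
vertex 0.454 -4.248 0.395
endloop
endfacet
facet normal -0.549 0.398 -0.736
outer loop
vertex -1.175 -3.781 -0.041
vertex -0.314 -3.692 -0.635
vertex -0.892 -4.567 -0.677
endloop
endfacet
facet normal -0.792 -0.530 0.303
outer loop
vertex -1.175 -3.781 -0.041
vertex -0.892 -4.567 -0.677
vertex -0.408 -4.337 0.989
endloop
endfacet
facet normal -0.792 -0.530 0.303
outer loop
vertex -0.408 -4.337 0.989
vertex -0.892 -4.567 -0.677
vertex -0.125 -5.124 0.353
endloop
endfacet
facet normal 0.548 -0.398 0.736
outer loop
vertex -0.408 -4.337 0.989
vertex -0.125 -5.124 0.353
vertex 0.454 -4.248 0.395
endloop
endfacet
facet normal -0.549 0.398 -0.736
outer loop
vertex -0.892 -4.567 -0.677
vertex -0.314 -3.692 -0.635
vertex -0.031 -4.478 -1.271
endloop
endfacet
facet normal -0.163 -0.914 -0.373
outer loop
vertex -0.892 -4.567 -0.677
vertex -0.031 -4.478 -1.271
vertex -0.125 -5.124 0.353
endloop
endfacet
facet normal -0.163 -0.914 -0.373
outer loop
vertex -0.125 -5.124 0.353
vertex -0.031 -4.478 -1.271
vertex 0.737 -5.035 -0.241
endloop
endfacet
facet normal 0.548 -0.398 0.736
outer loop
vertex -0.125 -5.124 0.353
vertex 0.737 -5.035 -0.241
vertex 0.454 -4.248 0.395
endloop
endfacet
facet normal -0.548 0.398 -0.736
outer loop
vertex -0.031 -4.478 -1.271
vertex -0.314 -3.692 -0.635
vertex 0.548 -3.603 -1.229
endloop
endfacet
facet normal 0.629 -0.384 -0.676
outer loop
vertex -0.031 -4.478 -1.271
vertex 0.548 -3.603 -1.229
vertex 0.737 -5.035 -0.241
endloop
endfacet
facet normal 0.630 -0.383 -0.676
outer loop
vertex 0.737 -5.035 -0.241
vertex 0.548 -3.603 -1.229
vertex 1.315 -4.159 -0.199
endloop
endfacet
facet normal 0.549 -0.397 0.736
outer loop
vertex 0.737 -5.035 -0.241
vertex 1.315 -4.159 -0.199
vertex 0.454 -4.248 0.395
endloop
endfacet
facet normal -0.548 0.398 -0.736
outer loop
vertex 0.548 -3.603 -1.229
vertex -0.314 -3.692 -0.635
vertex 0.265 -2.816 -0.593
endloop
endfacet
facet normal 0.792 0.530 -0.304
outer loop
vertex 0.548 -3.603 -1.229
vertex 0.265 -2.816 -0.593
vertex 1.315 -4.159 -0.199
endloop
endfacet
facet normal 0.792 0.530 -0.303
outer loop
vertex 1.315 -4.159 -0.199
vertex 0.265 -2.816 -0.593
vertex 1.032 -3.373 0.437
endloop
endfacet
facet normal 0.549 -0.398 0.736
outer loop
vertex 1.315 -4.159 -0.199
vertex 1.032 -3.373 0.437
vertex 0.454 -4.248 0.395
endloop
endfacet

endsolid


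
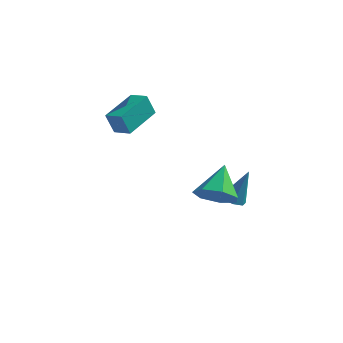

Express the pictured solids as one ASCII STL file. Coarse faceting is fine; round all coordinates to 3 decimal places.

solid 
facet normal -0.931 0.287 -0.224
outer loop
vertex -4.16 1.911 1.256
vertex -3.67 3.915 1.786
vertex -3.81 2.135 0.088
endloop
endfacet
facet normal -0.230 -0.941 -0.249
outer loop
vertex -2.87 1.845 0.314
vertex -4.16 1.911 1.256
vertex -3.81 2.135 0.088
endloop
endfacet
facet normal -0.931 0.287 -0.224
outer loop
vertex -3.81 2.135 0.088
vertex -3.67 3.915 1.786
vertex -3.32 4.139 0.617
endloop
endfacet
facet normal 0.282 0.180 -0.942
outer loop
vertex -3.32 4.139 0.617
vertex -2.87 1.845 0.314
vertex -3.81 2.135 0.088
endloop
endfacet
facet normal -0.282 -0.180 0.942
outer loop
vertex -4.16 1.911 1.256
vertex -2.73 3.625 2.012
vertex -3.67 3.915 1.786
endloop
endfacet
facet normal -0.230 -0.941 -0.249
outer loop
vertex -3.22 1.621 1.483
vertex -4.16 1.911 1.256
vertex -2.87 1.845 0.314
endloop
endfacet
facet normal -0.283 -0.180 0.942
outer loop
vertex -3.22 1.621 1.483
vertex -2.73 3.625 2.012
vertex -4.16 1.911 1.256
endloop
endfacet
facet normal 0.230 0.941 0.249
outer loop
vertex -3.67 3.915 1.786
vertex -2.73 3.625 2.012
vertex -3.32 4.139 0.617
endloop
endfacet
facet normal 0.283 0.180 -0.942
outer loop
vertex -2.38 3.849 0.844
vertex -2.87 1.845 0.314
vertex -3.32 4.139 0.617
endloop
endfacet
facet normal 0.230 0.941 0.249
outer loop
vertex -3.32 4.139 0.617
vertex -2.73 3.625 2.012
vertex -2.38 3.849 0.844
endloop
endfacet
facet normal 0.931 -0.287 0.224
outer loop
vertex -2.38 3.849 0.844
vertex -3.22 1.621 1.483
vertex -2.87 1.845 0.314
endloop
endfacet
facet normal 0.931 -0.287 0.224
outer loop
vertex -2.73 3.625 2.012
vertex -3.22 1.621 1.483
vertex -2.38 3.849 0.844
endloop
endfacet
facet normal -0.306 -0.230 -0.924
outer loop
vertex 2.454 3.217 -4.072
vertex 1.928 2.944 -3.83
vertex 2.015 3.552 -4.01
endloop
endfacet
facet normal 0.596 0.798 -0.092
outer loop
vertex 2.454 3.217 -4.072
vertex 2.015 3.552 -4.01
vertex 2.532 3.396 -2.01
endloop
endfacet
facet normal -0.307 -0.229 -0.924
outer loop
vertex 2.015 3.552 -4.01
vertex 1.928 2.944 -3.83
vertex 1.511 3.43 -3.812
endloop
endfacet
facet normal -0.187 0.974 0.124
outer loop
vertex 2.015 3.552 -4.01
vertex 1.511 3.43 -3.812
vertex 2.532 3.396 -2.01
endloop
endfacet
facet normal -0.306 -0.229 -0.924
outer loop
vertex 1.511 3.43 -3.812
vertex 1.928 2.944 -3.83
vertex 1.321 2.941 -3.628
endloop
endfacet
facet normal -0.767 0.465 0.443
outer loop
vertex 1.511 3.43 -3.812
vertex 1.321 2.941 -3.628
vertex 2.532 3.396 -2.01
endloop
endfacet
facet normal -0.306 -0.229 -0.924
outer loop
vertex 1.321 2.941 -3.628
vertex 1.928 2.944 -3.83
vertex 1.588 2.455 -3.596
endloop
endfacet
facet normal -0.702 -0.345 0.623
outer loop
vertex 1.321 2.941 -3.628
vertex 1.588 2.455 -3.596
vertex 2.532 3.396 -2.01
endloop
endfacet
facet normal -0.306 -0.230 -0.924
outer loop
vertex 1.588 2.455 -3.596
vertex 1.928 2.944 -3.83
vertex 2.111 2.338 -3.74
endloop
endfacet
facet normal -0.044 -0.847 0.529
outer loop
vertex 1.588 2.455 -3.596
vertex 2.111 2.338 -3.74
vertex 2.532 3.396 -2.01
endloop
endfacet
facet normal -0.306 -0.230 -0.924
outer loop
vertex 2.111 2.338 -3.74
vertex 1.928 2.944 -3.83
vertex 2.496 2.677 -3.952
endloop
endfacet
facet normal 0.712 -0.663 0.232
outer loop
vertex 2.111 2.338 -3.74
vertex 2.496 2.677 -3.952
vertex 2.532 3.396 -2.01
endloop
endfacet
facet normal -0.306 -0.229 -0.924
outer loop
vertex 2.496 2.677 -3.952
vertex 1.928 2.944 -3.83
vertex 2.454 3.217 -4.072
endloop
endfacet
facet normal 0.997 0.068 -0.044
outer loop
vertex 2.496 2.677 -3.952
vertex 2.454 3.217 -4.072
vertex 2.532 3.396 -2.01
endloop
endfacet
facet normal 0.056 -0.752 -0.657
outer loop
vertex 3.635 -1.382 -0.929
vertex 2.563 -1.302 -1.111
vertex 3.38 -0.793 -1.624
endloop
endfacet
facet normal 0.831 0.536 0.150
outer loop
vertex 3.635 -1.382 -0.929
vertex 3.38 -0.793 -1.624
vertex 2.457 0.142 0.151
endloop
endfacet
facet normal 0.055 -0.751 -0.658
outer loop
vertex 3.38 -0.793 -1.624
vertex 2.563 -1.302 -1.111
vertex 2.51 -0.587 -1.932
endloop
endfacet
facet normal 0.320 0.897 -0.306
outer loop
vertex 3.38 -0.793 -1.624
vertex 2.51 -0.587 -1.932
vertex 2.457 0.142 0.151
endloop
endfacet
facet normal 0.056 -0.751 -0.658
outer loop
vertex 2.51 -0.587 -1.932
vertex 2.563 -1.302 -1.111
vertex 1.68 -0.919 -1.623
endloop
endfacet
facet normal -0.449 0.840 -0.305
outer loop
vertex 2.51 -0.587 -1.932
vertex 1.68 -0.919 -1.623
vertex 2.457 0.142 0.151
endloop
endfacet
facet normal 0.055 -0.752 -0.657
outer loop
vertex 1.68 -0.919 -1.623
vertex 2.563 -1.302 -1.111
vertex 1.515 -1.539 -0.928
endloop
endfacet
facet normal -0.900 0.408 0.150
outer loop
vertex 1.68 -0.919 -1.623
vertex 1.515 -1.539 -0.928
vertex 2.457 0.142 0.151
endloop
endfacet
facet normal 0.055 -0.752 -0.657
outer loop
vertex 1.515 -1.539 -0.928
vertex 2.563 -1.302 -1.111
vertex 2.139 -1.98 -0.371
endloop
endfacet
facet normal -0.692 -0.073 0.718
outer loop
vertex 1.515 -1.539 -0.928
vertex 2.139 -1.98 -0.371
vertex 2.457 0.142 0.151
endloop
endfacet
facet normal 0.056 -0.752 -0.657
outer loop
vertex 2.139 -1.98 -0.371
vertex 2.563 -1.302 -1.111
vertex 3.083 -1.91 -0.371
endloop
endfacet
facet normal 0.018 -0.241 0.970
outer loop
vertex 2.139 -1.98 -0.371
vertex 3.083 -1.91 -0.371
vertex 2.457 0.142 0.151
endloop
endfacet
facet normal 0.055 -0.752 -0.657
outer loop
vertex 3.083 -1.91 -0.371
vertex 2.563 -1.302 -1.111
vertex 3.635 -1.382 -0.929
endloop
endfacet
facet normal 0.696 0.030 0.717
outer loop
vertex 3.083 -1.91 -0.371
vertex 3.635 -1.382 -0.929
vertex 2.457 0.142 0.151
endloop
endfacet

endsolid


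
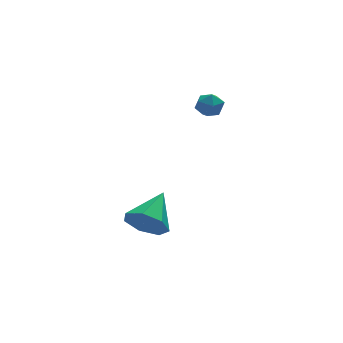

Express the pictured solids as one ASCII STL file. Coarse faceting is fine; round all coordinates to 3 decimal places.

solid 
facet normal -0.982 -0.172 -0.073
outer loop
vertex 0.499 0.801 3.46
vertex 0.628 0.089 3.402
vertex 0.527 0.388 4.056
endloop
endfacet
facet normal -0.854 0.408 0.323
outer loop
vertex 0.499 0.801 3.46
vertex 0.527 0.388 4.056
vertex 0.839 1.043 4.054
endloop
endfacet
facet normal -0.485 0.871 -0.077
outer loop
vertex 0.499 0.801 3.46
vertex 0.839 1.043 4.054
vertex 1.133 1.149 3.4
endloop
endfacet
facet normal -0.385 0.578 -0.720
outer loop
vertex 0.499 0.801 3.46
vertex 1.133 1.149 3.4
vertex 1.003 0.56 2.997
endloop
endfacet
facet normal -0.692 -0.067 -0.719
outer loop
vertex 0.499 0.801 3.46
vertex 1.003 0.56 2.997
vertex 0.628 0.089 3.402
endloop
endfacet
facet normal -0.442 0.213 0.871
outer loop
vertex 0.839 1.043 4.054
vertex 0.527 0.388 4.056
vertex 1.177 0.48 4.363
endloop
endfacet
facet normal -0.650 -0.724 0.231
outer loop
vertex 0.527 0.388 4.056
vertex 0.628 0.089 3.402
vertex 1.047 -0.109 3.96
endloop
endfacet
facet normal -0.181 -0.554 -0.812
outer loop
vertex 0.628 0.089 3.402
vertex 1.003 0.56 2.997
vertex 1.341 -0.003 3.306
endloop
endfacet
facet normal 0.316 0.487 -0.814
outer loop
vertex 1.003 0.56 2.997
vertex 1.133 1.149 3.4
vertex 1.653 0.652 3.304
endloop
endfacet
facet normal 0.154 0.962 0.225
outer loop
vertex 1.133 1.149 3.4
vertex 0.839 1.043 4.054
vertex 1.552 0.951 3.958
endloop
endfacet
facet normal 0.385 -0.578 0.720
outer loop
vertex 1.681 0.239 3.9
vertex 1.177 0.48 4.363
vertex 1.047 -0.109 3.96
endloop
endfacet
facet normal 0.485 -0.871 0.077
outer loop
vertex 1.681 0.239 3.9
vertex 1.047 -0.109 3.96
vertex 1.341 -0.003 3.306
endloop
endfacet
facet normal 0.854 -0.408 -0.323
outer loop
vertex 1.681 0.239 3.9
vertex 1.341 -0.003 3.306
vertex 1.653 0.652 3.304
endloop
endfacet
facet normal 0.982 0.172 0.073
outer loop
vertex 1.681 0.239 3.9
vertex 1.653 0.652 3.304
vertex 1.552 0.951 3.958
endloop
endfacet
facet normal 0.692 0.067 0.719
outer loop
vertex 1.681 0.239 3.9
vertex 1.552 0.951 3.958
vertex 1.177 0.48 4.363
endloop
endfacet
facet normal -0.316 -0.487 0.814
outer loop
vertex 1.047 -0.109 3.96
vertex 1.177 0.48 4.363
vertex 0.527 0.388 4.056
endloop
endfacet
facet normal -0.154 -0.962 -0.225
outer loop
vertex 1.341 -0.003 3.306
vertex 1.047 -0.109 3.96
vertex 0.628 0.089 3.402
endloop
endfacet
facet normal 0.442 -0.213 -0.871
outer loop
vertex 1.653 0.652 3.304
vertex 1.341 -0.003 3.306
vertex 1.003 0.56 2.997
endloop
endfacet
facet normal 0.650 0.724 -0.231
outer loop
vertex 1.552 0.951 3.958
vertex 1.653 0.652 3.304
vertex 1.133 1.149 3.4
endloop
endfacet
facet normal 0.181 0.554 0.812
outer loop
vertex 1.177 0.48 4.363
vertex 1.552 0.951 3.958
vertex 0.839 1.043 4.054
endloop
endfacet
facet normal -0.595 -0.655 -0.466
outer loop
vertex -1.864 -1.464 -2.893
vertex -2.48 -1.542 -1.997
vertex -2.583 -0.852 -2.835
endloop
endfacet
facet normal 0.492 0.635 -0.595
outer loop
vertex -1.864 -1.464 -2.893
vertex -2.583 -0.852 -2.835
vertex -1.26 -0.198 -1.043
endloop
endfacet
facet normal -0.595 -0.655 -0.466
outer loop
vertex -2.583 -0.852 -2.835
vertex -2.48 -1.542 -1.997
vertex -3.224 -0.76 -2.146
endloop
endfacet
facet normal -0.133 0.959 -0.252
outer loop
vertex -2.583 -0.852 -2.835
vertex -3.224 -0.76 -2.146
vertex -1.26 -0.198 -1.043
endloop
endfacet
facet normal -0.595 -0.655 -0.466
outer loop
vertex -3.224 -0.76 -2.146
vertex -2.48 -1.542 -1.997
vertex -3.305 -1.256 -1.345
endloop
endfacet
facet normal -0.464 0.773 0.432
outer loop
vertex -3.224 -0.76 -2.146
vertex -3.305 -1.256 -1.345
vertex -1.26 -0.198 -1.043
endloop
endfacet
facet normal -0.595 -0.655 -0.466
outer loop
vertex -3.305 -1.256 -1.345
vertex -2.48 -1.542 -1.997
vertex -2.764 -1.968 -1.035
endloop
endfacet
facet normal -0.252 0.219 0.943
outer loop
vertex -3.305 -1.256 -1.345
vertex -2.764 -1.968 -1.035
vertex -1.26 -0.198 -1.043
endloop
endfacet
facet normal -0.595 -0.655 -0.466
outer loop
vertex -2.764 -1.968 -1.035
vertex -2.48 -1.542 -1.997
vertex -2.009 -2.358 -1.45
endloop
endfacet
facet normal 0.343 -0.287 0.894
outer loop
vertex -2.764 -1.968 -1.035
vertex -2.009 -2.358 -1.45
vertex -1.26 -0.198 -1.043
endloop
endfacet
facet normal -0.595 -0.655 -0.466
outer loop
vertex -2.009 -2.358 -1.45
vertex -2.48 -1.542 -1.997
vertex -1.608 -2.134 -2.277
endloop
endfacet
facet normal 0.873 -0.364 0.325
outer loop
vertex -2.009 -2.358 -1.45
vertex -1.608 -2.134 -2.277
vertex -1.26 -0.198 -1.043
endloop
endfacet
facet normal -0.595 -0.655 -0.466
outer loop
vertex -1.608 -2.134 -2.277
vertex -2.48 -1.542 -1.997
vertex -1.864 -1.464 -2.893
endloop
endfacet
facet normal 0.940 0.047 -0.339
outer loop
vertex -1.608 -2.134 -2.277
vertex -1.864 -1.464 -2.893
vertex -1.26 -0.198 -1.043
endloop
endfacet

endsolid


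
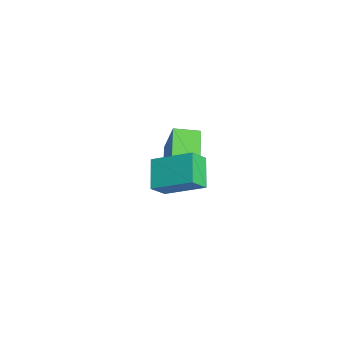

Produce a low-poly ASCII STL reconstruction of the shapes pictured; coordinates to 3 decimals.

solid 
facet normal -0.868 0.212 0.448
outer loop
vertex -2.434 2.186 -1.204
vertex -2.267 3.276 -1.397
vertex -3.38 2.02 -2.959
endloop
endfacet
facet normal -0.149 -0.974 0.172
outer loop
vertex -1.513 1.564 -3.923
vertex -2.434 2.186 -1.204
vertex -3.38 2.02 -2.959
endloop
endfacet
facet normal -0.868 0.212 0.448
outer loop
vertex -3.38 2.02 -2.959
vertex -2.267 3.276 -1.397
vertex -3.213 3.111 -3.151
endloop
endfacet
facet normal -0.473 -0.082 -0.877
outer loop
vertex -3.213 3.111 -3.151
vertex -1.513 1.564 -3.923
vertex -3.38 2.02 -2.959
endloop
endfacet
facet normal 0.473 0.083 0.877
outer loop
vertex -2.434 2.186 -1.204
vertex -0.4 2.82 -2.361
vertex -2.267 3.276 -1.397
endloop
endfacet
facet normal -0.149 -0.974 0.172
outer loop
vertex -0.567 1.729 -2.169
vertex -2.434 2.186 -1.204
vertex -1.513 1.564 -3.923
endloop
endfacet
facet normal 0.473 0.082 0.877
outer loop
vertex -0.567 1.729 -2.169
vertex -0.4 2.82 -2.361
vertex -2.434 2.186 -1.204
endloop
endfacet
facet normal 0.149 0.974 -0.172
outer loop
vertex -2.267 3.276 -1.397
vertex -0.4 2.82 -2.361
vertex -3.213 3.111 -3.151
endloop
endfacet
facet normal -0.473 -0.083 -0.877
outer loop
vertex -1.346 2.654 -4.116
vertex -1.513 1.564 -3.923
vertex -3.213 3.111 -3.151
endloop
endfacet
facet normal 0.149 0.974 -0.173
outer loop
vertex -3.213 3.111 -3.151
vertex -0.4 2.82 -2.361
vertex -1.346 2.654 -4.116
endloop
endfacet
facet normal 0.868 -0.212 -0.448
outer loop
vertex -1.346 2.654 -4.116
vertex -0.567 1.729 -2.169
vertex -1.513 1.564 -3.923
endloop
endfacet
facet normal 0.869 -0.212 -0.448
outer loop
vertex -0.4 2.82 -2.361
vertex -0.567 1.729 -2.169
vertex -1.346 2.654 -4.116
endloop
endfacet
facet normal -0.373 0.632 -0.679
outer loop
vertex 0.706 1.204 -0.962
vertex 1.593 2.589 -0.16
vertex 1.813 0.971 -1.786
endloop
endfacet
facet normal -0.485 -0.757 -0.437
outer loop
vertex 2.167 0.371 -1.14
vertex 0.706 1.204 -0.962
vertex 1.813 0.971 -1.786
endloop
endfacet
facet normal -0.373 0.632 -0.679
outer loop
vertex 1.813 0.971 -1.786
vertex 1.593 2.589 -0.16
vertex 2.7 2.357 -0.984
endloop
endfacet
facet normal 0.792 -0.166 -0.588
outer loop
vertex 2.7 2.357 -0.984
vertex 2.167 0.371 -1.14
vertex 1.813 0.971 -1.786
endloop
endfacet
facet normal -0.791 0.166 0.588
outer loop
vertex 0.706 1.204 -0.962
vertex 1.947 1.989 0.486
vertex 1.593 2.589 -0.16
endloop
endfacet
facet normal -0.485 -0.757 -0.438
outer loop
vertex 1.06 0.603 -0.316
vertex 0.706 1.204 -0.962
vertex 2.167 0.371 -1.14
endloop
endfacet
facet normal -0.791 0.166 0.588
outer loop
vertex 1.06 0.603 -0.316
vertex 1.947 1.989 0.486
vertex 0.706 1.204 -0.962
endloop
endfacet
facet normal 0.485 0.757 0.438
outer loop
vertex 1.593 2.589 -0.16
vertex 1.947 1.989 0.486
vertex 2.7 2.357 -0.984
endloop
endfacet
facet normal 0.791 -0.166 -0.588
outer loop
vertex 3.054 1.756 -0.338
vertex 2.167 0.371 -1.14
vertex 2.7 2.357 -0.984
endloop
endfacet
facet normal 0.485 0.757 0.438
outer loop
vertex 2.7 2.357 -0.984
vertex 1.947 1.989 0.486
vertex 3.054 1.756 -0.338
endloop
endfacet
facet normal 0.373 -0.632 0.679
outer loop
vertex 3.054 1.756 -0.338
vertex 1.06 0.603 -0.316
vertex 2.167 0.371 -1.14
endloop
endfacet
facet normal 0.373 -0.632 0.680
outer loop
vertex 1.947 1.989 0.486
vertex 1.06 0.603 -0.316
vertex 3.054 1.756 -0.338
endloop
endfacet

endsolid
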